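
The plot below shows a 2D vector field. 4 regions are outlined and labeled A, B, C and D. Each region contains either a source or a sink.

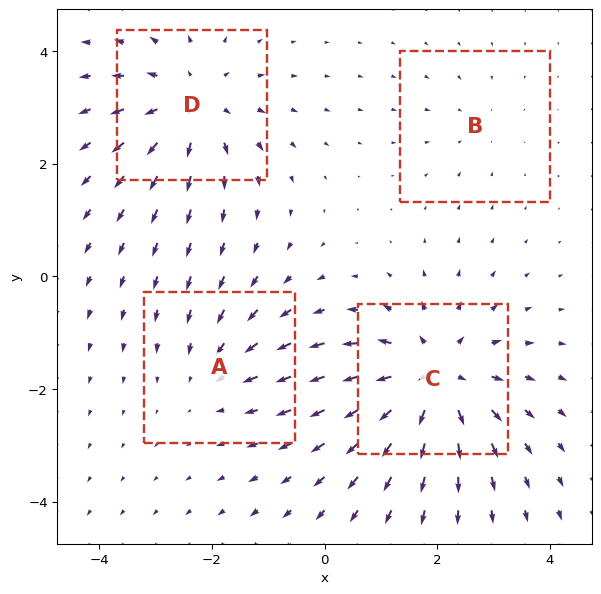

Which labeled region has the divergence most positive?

C

Divergence at each region's feature centre — A: about -3, B: about -2, C: about +6, D: about +5. Region C is most positive.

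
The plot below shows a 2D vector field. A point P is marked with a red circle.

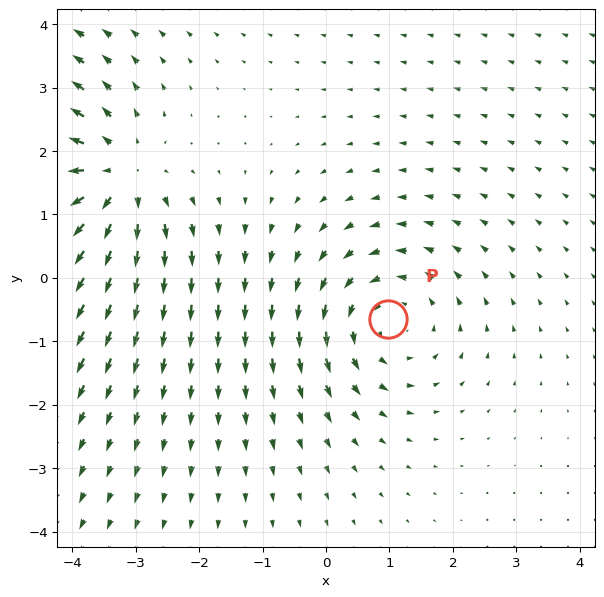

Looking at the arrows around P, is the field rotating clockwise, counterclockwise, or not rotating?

counterclockwise

Near P at (1.0, -0.7) the arrows circulate counterclockwise. The curl (z-component) there is about +2; positive curl means counterclockwise rotation.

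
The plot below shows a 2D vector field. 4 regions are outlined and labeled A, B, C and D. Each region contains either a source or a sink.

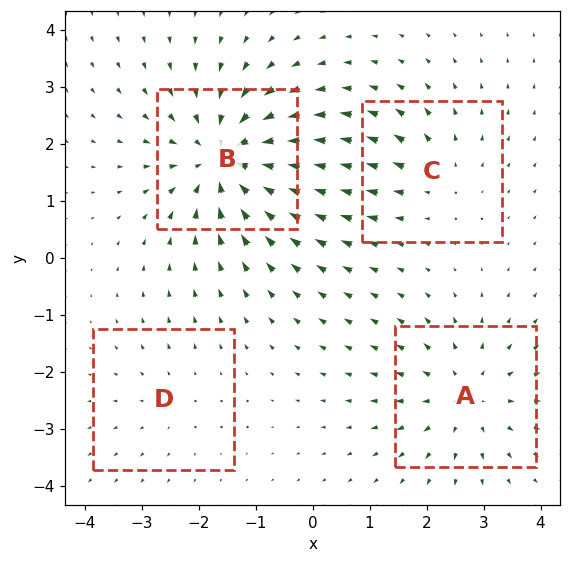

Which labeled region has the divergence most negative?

Divergence at each region's feature centre — A: about +4, B: about -7, C: about +3, D: about +2. Region B is most negative.

B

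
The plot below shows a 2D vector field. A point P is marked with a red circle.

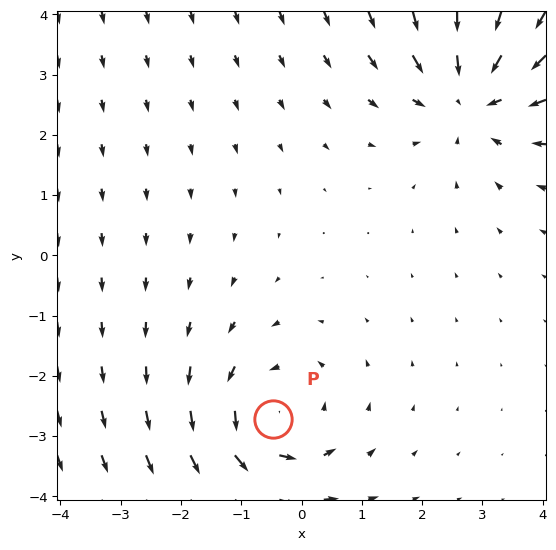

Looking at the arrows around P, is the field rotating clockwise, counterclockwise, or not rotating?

counterclockwise

Near P at (-0.5, -2.7) the arrows circulate counterclockwise. The curl (z-component) there is about +3; positive curl means counterclockwise rotation.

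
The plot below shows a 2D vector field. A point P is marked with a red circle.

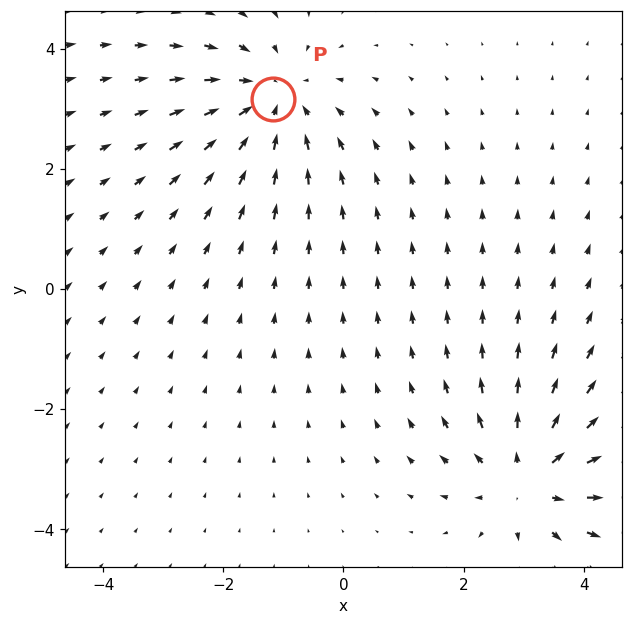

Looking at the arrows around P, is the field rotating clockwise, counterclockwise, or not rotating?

not rotating

Near P at (-1.2, 3.2) the arrows show no circulation. The curl there is ≈0.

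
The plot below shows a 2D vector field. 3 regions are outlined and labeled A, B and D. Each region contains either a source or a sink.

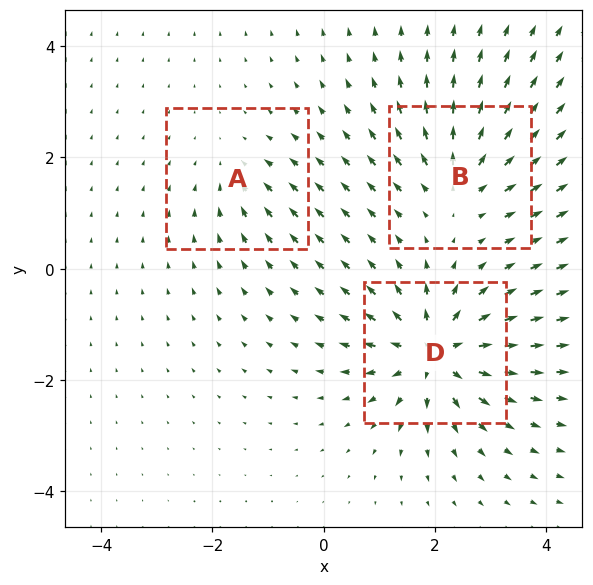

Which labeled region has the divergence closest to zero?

A

Divergence at each region's feature centre — A: about -2, B: about +4, D: about +6. Region A is closest to zero.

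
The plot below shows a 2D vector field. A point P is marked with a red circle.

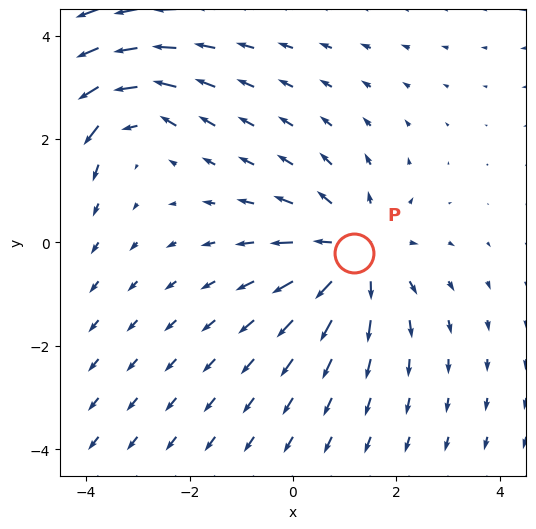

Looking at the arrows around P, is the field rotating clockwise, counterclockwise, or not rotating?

not rotating

Near P at (1.2, -0.2) the arrows show no circulation. The curl there is ≈0.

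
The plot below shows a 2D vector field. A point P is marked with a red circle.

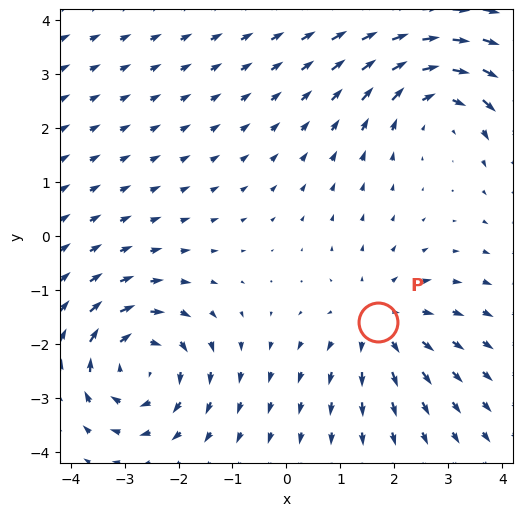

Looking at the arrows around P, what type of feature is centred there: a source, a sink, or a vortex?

source

At P (1.7, -1.6) the arrows spread outward. Divergence about +3, curl ≈0 — positive divergence with near-zero curl is a source.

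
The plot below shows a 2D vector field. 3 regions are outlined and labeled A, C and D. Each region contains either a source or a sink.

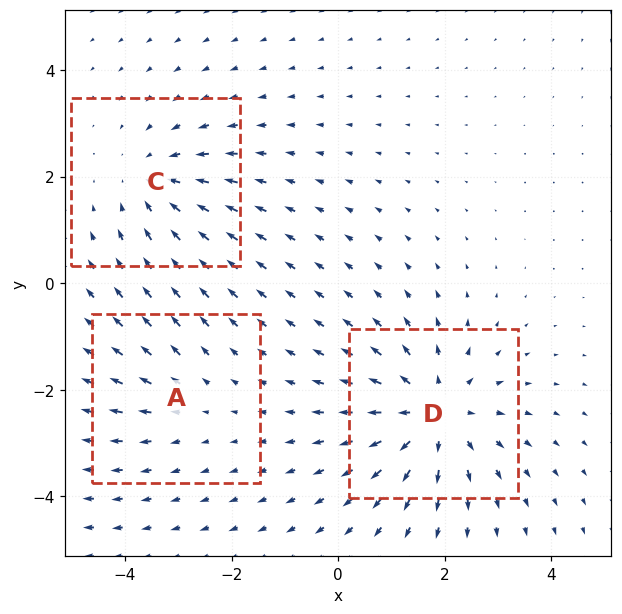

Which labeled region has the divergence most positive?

D

Divergence at each region's feature centre — A: about +2, C: about -3, D: about +4. Region D is most positive.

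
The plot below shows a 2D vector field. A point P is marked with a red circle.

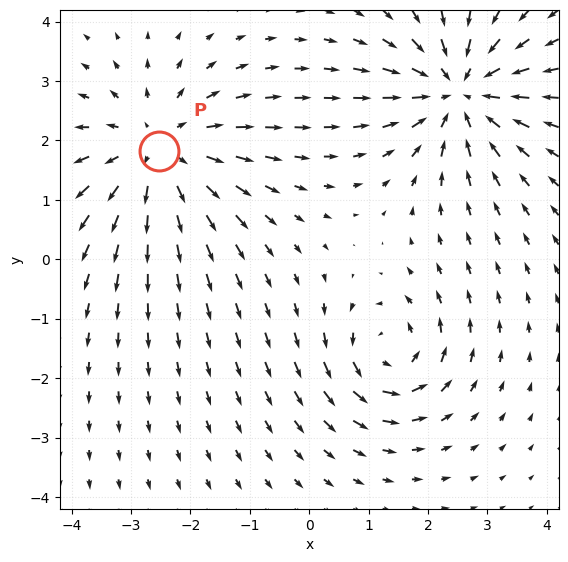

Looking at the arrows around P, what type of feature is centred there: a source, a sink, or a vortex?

source

At P (-2.5, 1.8) the arrows spread outward. Divergence about +4, curl ≈0 — positive divergence with near-zero curl is a source.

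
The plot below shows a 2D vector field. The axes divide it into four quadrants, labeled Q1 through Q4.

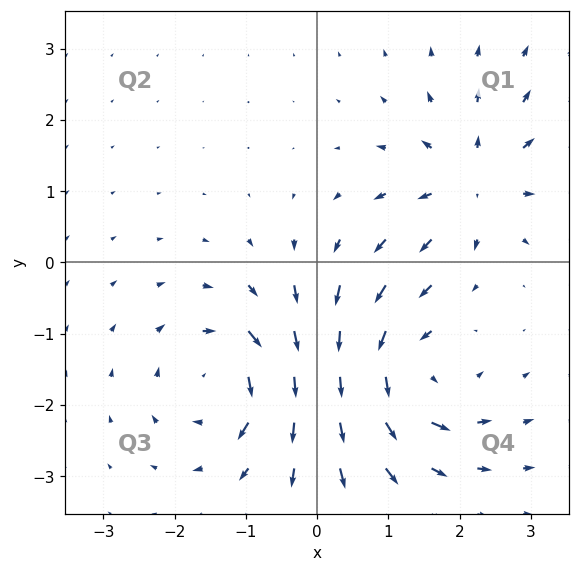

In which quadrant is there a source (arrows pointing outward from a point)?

Q1

The source sits at approximately (2.2, 1.2), which lies in quadrant Q1. The divergence there is about +5, positive as expected for a source.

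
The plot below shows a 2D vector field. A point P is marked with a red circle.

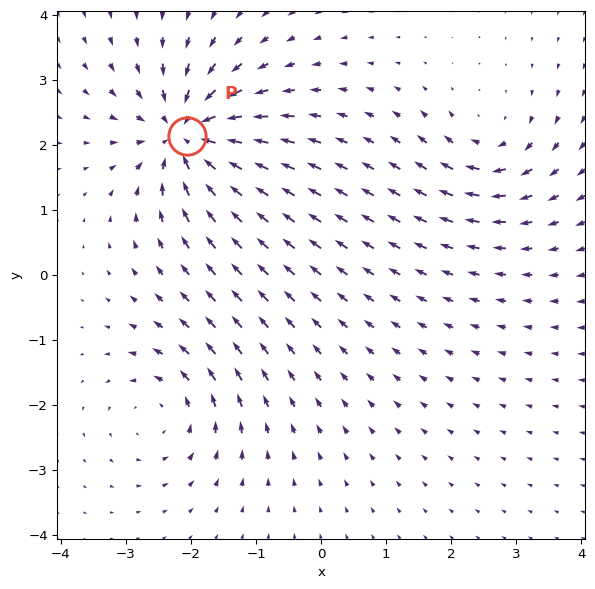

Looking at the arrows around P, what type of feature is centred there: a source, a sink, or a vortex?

sink

At P (-2.1, 2.1) the arrows converge inward. Divergence about -7, curl ≈0 — negative divergence with near-zero curl is a sink.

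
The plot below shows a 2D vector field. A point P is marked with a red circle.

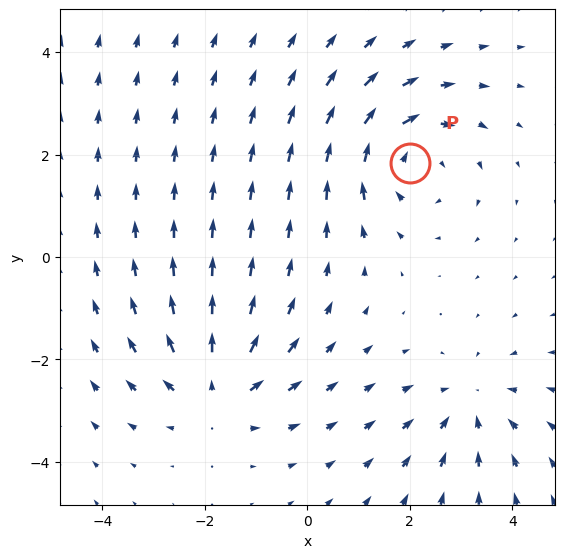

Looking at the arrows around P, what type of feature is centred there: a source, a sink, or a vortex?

At P (2.0, 1.8) the arrows circulate clockwise. Divergence ≈0, curl about -3 — near-zero divergence with nonzero curl is a vortex.

vortex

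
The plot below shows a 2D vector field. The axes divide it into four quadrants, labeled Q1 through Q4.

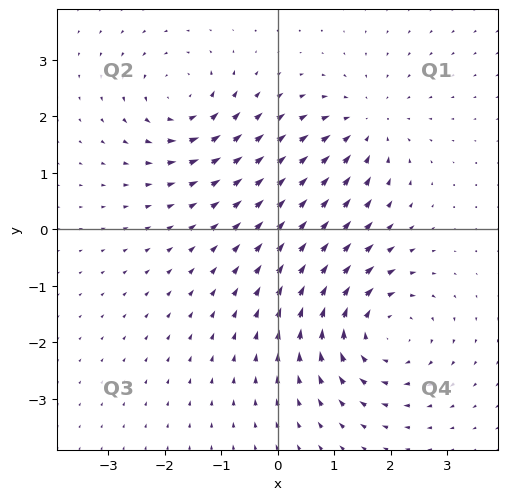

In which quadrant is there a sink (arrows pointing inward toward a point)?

Q1

The sink sits at approximately (1.6, 1.8), which lies in quadrant Q1. The divergence there is about -4, negative as expected for a sink.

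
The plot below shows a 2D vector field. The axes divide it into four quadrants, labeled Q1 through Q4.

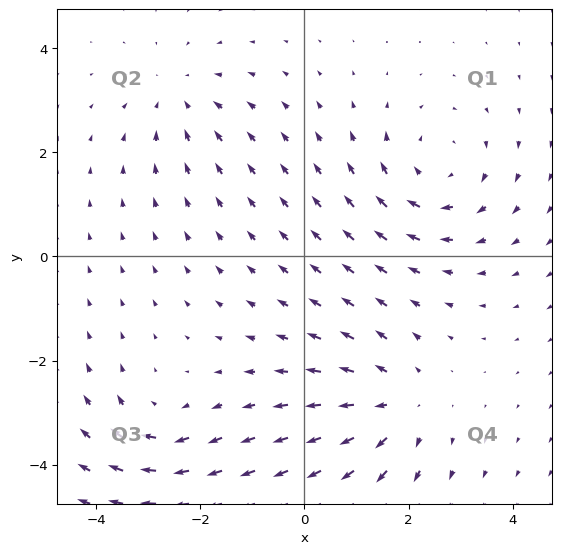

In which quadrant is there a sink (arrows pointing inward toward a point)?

The sink sits at approximately (-2.4, 3.1), which lies in quadrant Q2. The divergence there is about -3, negative as expected for a sink.

Q2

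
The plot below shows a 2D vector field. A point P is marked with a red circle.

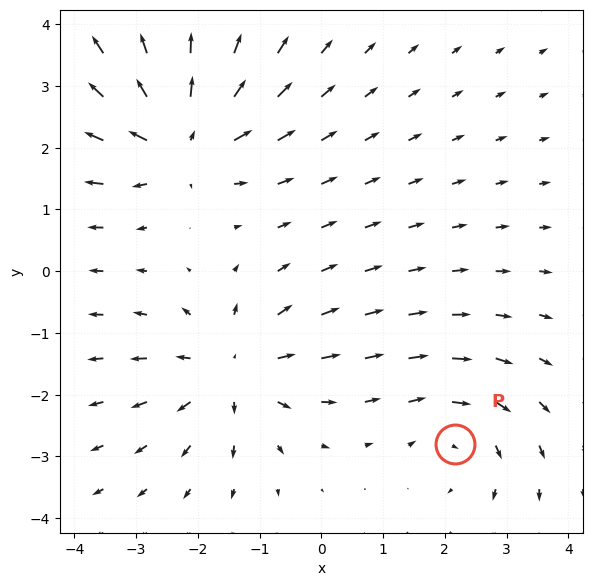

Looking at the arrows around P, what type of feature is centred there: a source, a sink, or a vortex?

vortex

At P (2.2, -2.8) the arrows circulate clockwise. Divergence ≈0, curl about -3 — near-zero divergence with nonzero curl is a vortex.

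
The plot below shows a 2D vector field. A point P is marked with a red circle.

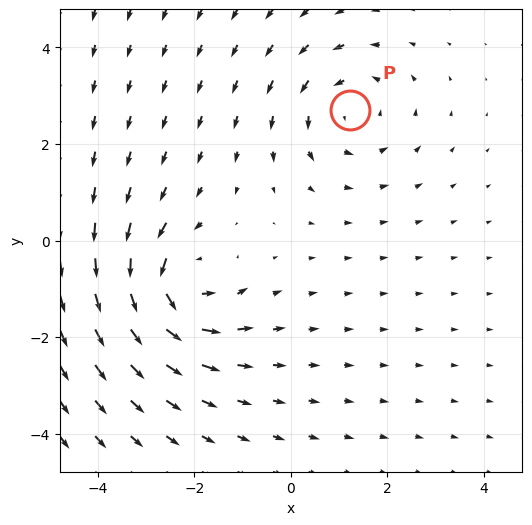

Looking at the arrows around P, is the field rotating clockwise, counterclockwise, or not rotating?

counterclockwise

Near P at (1.2, 2.7) the arrows circulate counterclockwise. The curl (z-component) there is about +4; positive curl means counterclockwise rotation.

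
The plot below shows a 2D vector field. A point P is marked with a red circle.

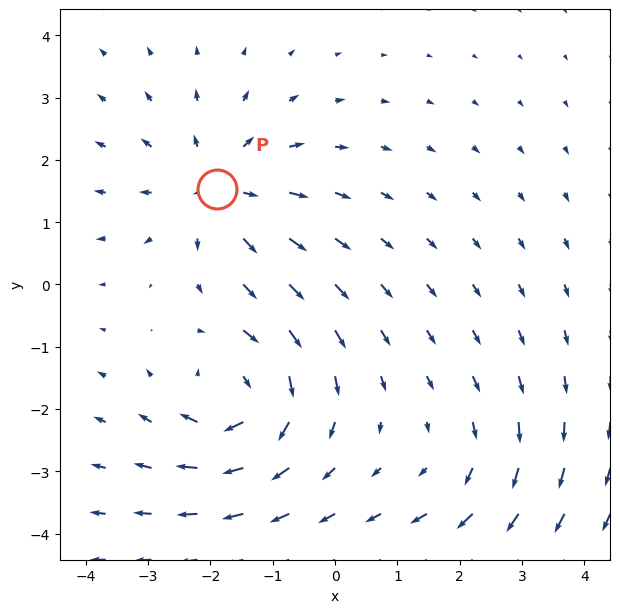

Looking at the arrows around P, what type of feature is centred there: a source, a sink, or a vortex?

source

At P (-1.9, 1.5) the arrows spread outward. Divergence about +4, curl ≈0 — positive divergence with near-zero curl is a source.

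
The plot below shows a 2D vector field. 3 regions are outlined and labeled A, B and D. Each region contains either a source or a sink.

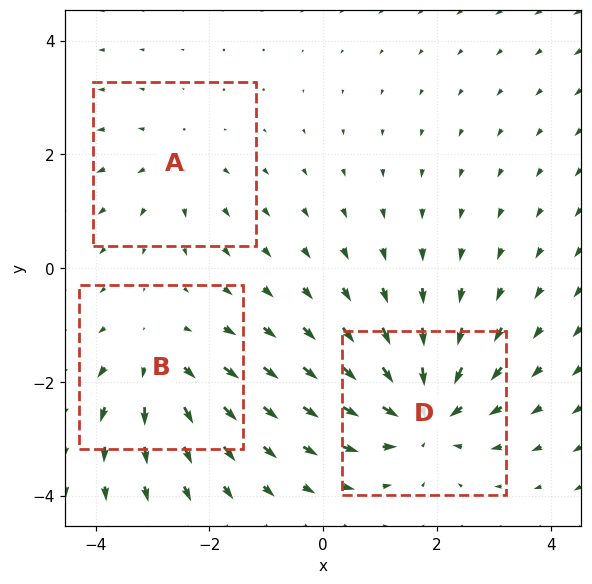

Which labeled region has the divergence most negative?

Divergence at each region's feature centre — A: about +2, B: about +3, D: about -5. Region D is most negative.

D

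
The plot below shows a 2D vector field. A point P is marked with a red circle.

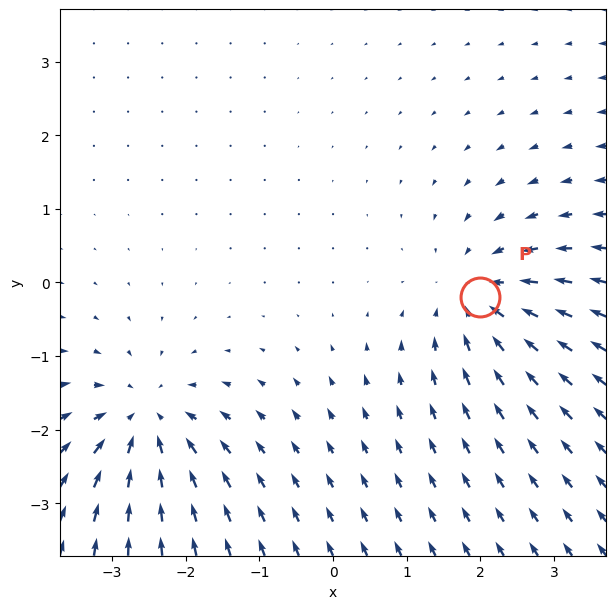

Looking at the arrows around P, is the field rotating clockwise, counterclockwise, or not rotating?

not rotating

Near P at (2.0, -0.2) the arrows show no circulation. The curl there is ≈0.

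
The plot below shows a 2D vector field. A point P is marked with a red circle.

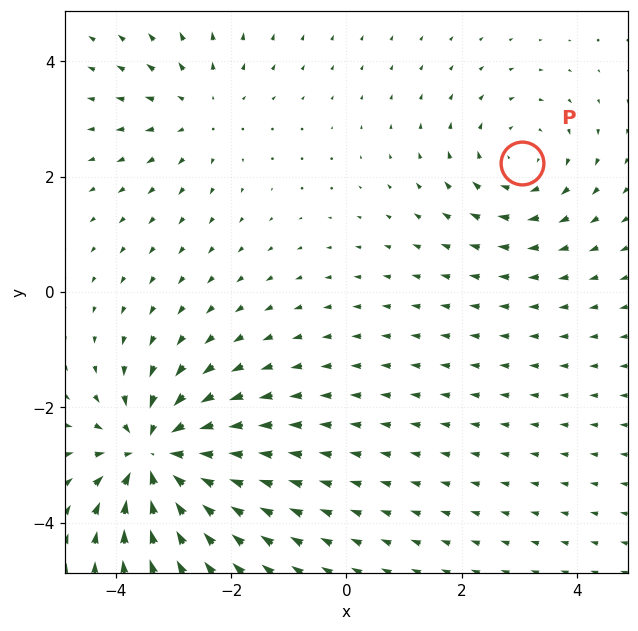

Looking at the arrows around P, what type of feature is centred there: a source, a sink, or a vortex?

At P (3.0, 2.2) the arrows circulate clockwise. Divergence ≈0, curl about -3 — near-zero divergence with nonzero curl is a vortex.

vortex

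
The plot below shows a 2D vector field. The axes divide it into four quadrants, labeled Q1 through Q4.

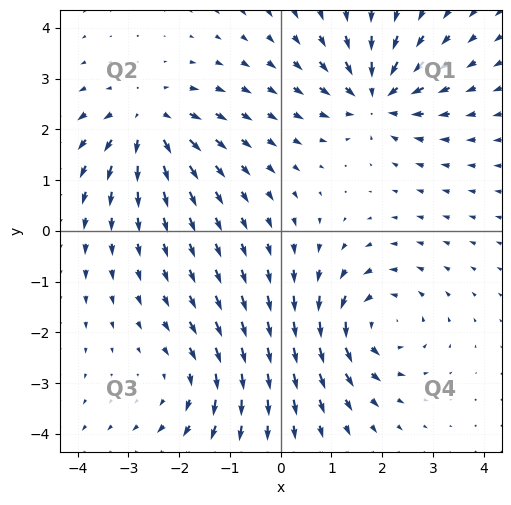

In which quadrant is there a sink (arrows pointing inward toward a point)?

The sink sits at approximately (1.9, 2.6), which lies in quadrant Q1. The divergence there is about -4, negative as expected for a sink.

Q1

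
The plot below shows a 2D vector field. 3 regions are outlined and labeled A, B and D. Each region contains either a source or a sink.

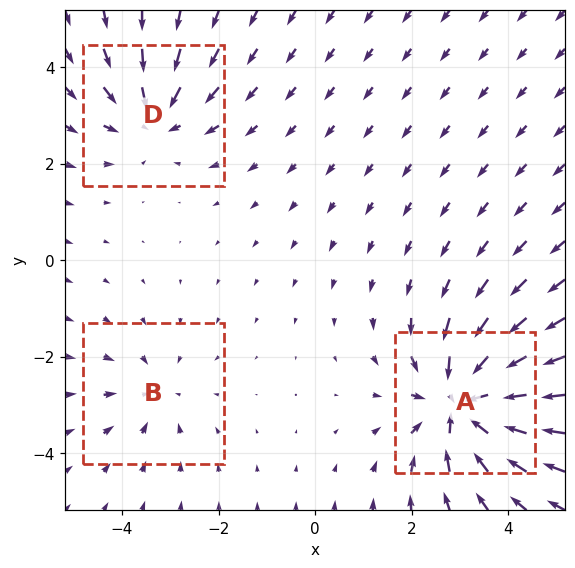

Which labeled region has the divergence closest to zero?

Divergence at each region's feature centre — A: about -5, B: about -2, D: about -3. Region B is closest to zero.

B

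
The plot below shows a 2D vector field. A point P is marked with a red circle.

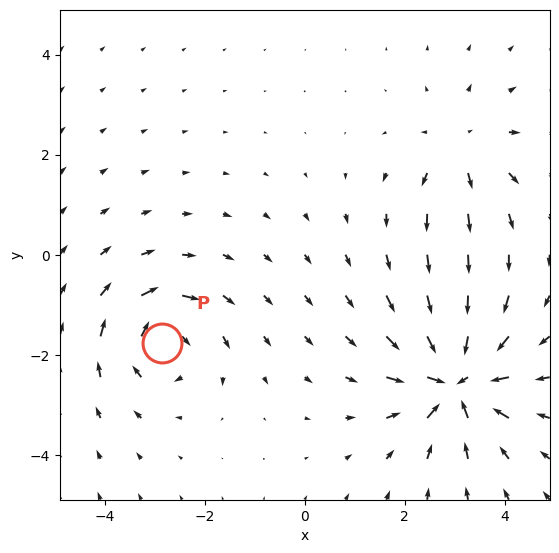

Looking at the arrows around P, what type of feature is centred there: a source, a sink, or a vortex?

vortex

At P (-2.9, -1.8) the arrows circulate clockwise. Divergence ≈0, curl about -5 — near-zero divergence with nonzero curl is a vortex.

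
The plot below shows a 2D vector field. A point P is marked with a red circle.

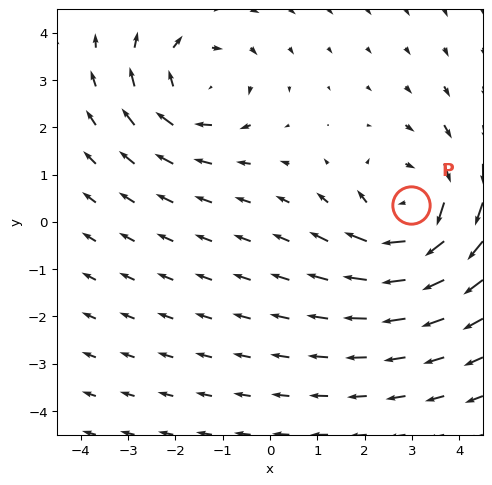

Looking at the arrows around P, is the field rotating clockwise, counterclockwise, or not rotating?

clockwise

Near P at (3.0, 0.4) the arrows circulate clockwise. The curl (z-component) there is about -3; negative curl means clockwise rotation.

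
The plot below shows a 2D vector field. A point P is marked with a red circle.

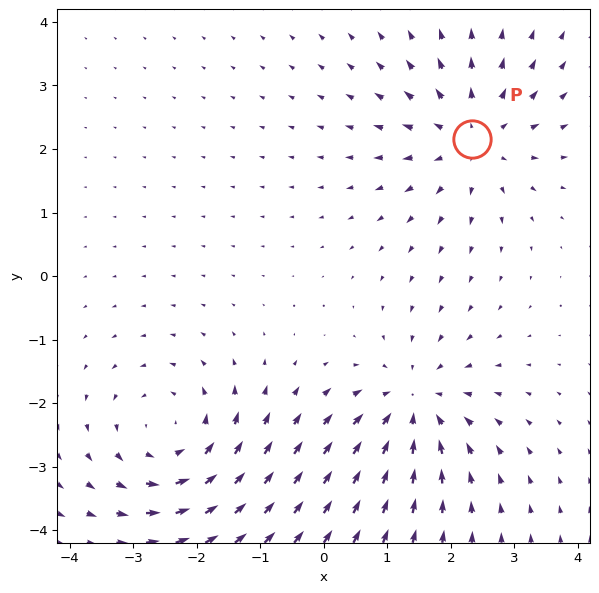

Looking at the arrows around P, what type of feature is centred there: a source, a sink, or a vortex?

At P (2.3, 2.2) the arrows spread outward. Divergence about +3, curl ≈0 — positive divergence with near-zero curl is a source.

source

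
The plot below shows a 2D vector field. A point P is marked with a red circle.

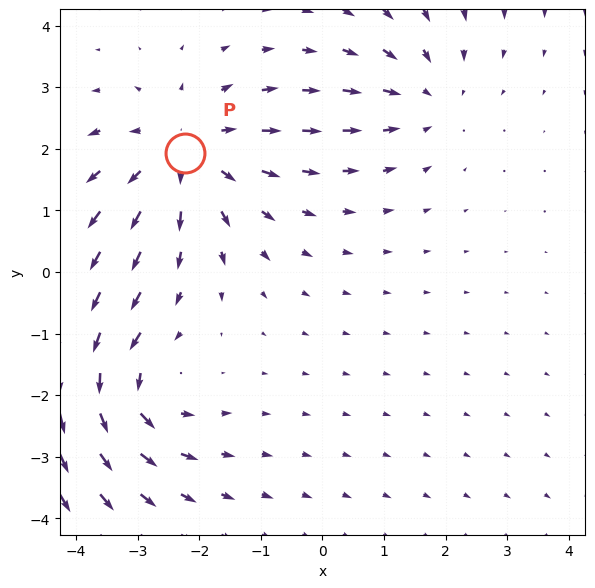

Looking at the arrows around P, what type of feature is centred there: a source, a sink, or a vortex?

At P (-2.2, 1.9) the arrows spread outward. Divergence about +4, curl ≈0 — positive divergence with near-zero curl is a source.

source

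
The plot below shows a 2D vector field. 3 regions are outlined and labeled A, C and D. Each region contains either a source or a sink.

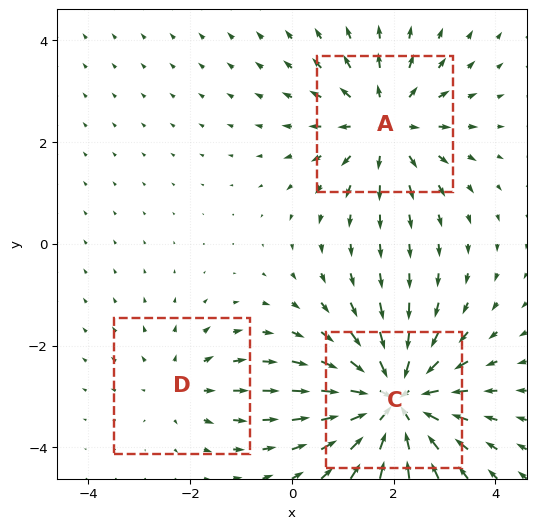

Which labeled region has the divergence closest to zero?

D

Divergence at each region's feature centre — A: about +3, C: about -5, D: about +2. Region D is closest to zero.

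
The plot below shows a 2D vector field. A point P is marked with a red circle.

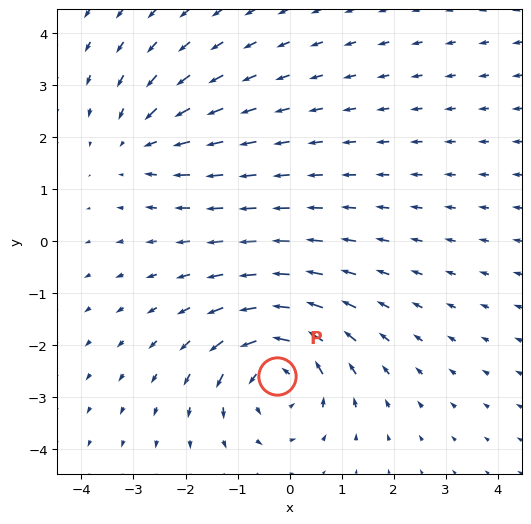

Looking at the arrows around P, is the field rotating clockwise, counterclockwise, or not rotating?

counterclockwise

Near P at (-0.2, -2.6) the arrows circulate counterclockwise. The curl (z-component) there is about +5; positive curl means counterclockwise rotation.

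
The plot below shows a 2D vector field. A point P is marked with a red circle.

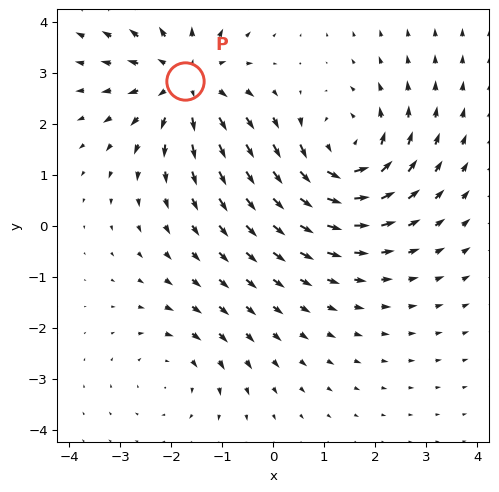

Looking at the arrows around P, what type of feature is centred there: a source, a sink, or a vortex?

At P (-1.7, 2.8) the arrows spread outward. Divergence about +4, curl ≈0 — positive divergence with near-zero curl is a source.

source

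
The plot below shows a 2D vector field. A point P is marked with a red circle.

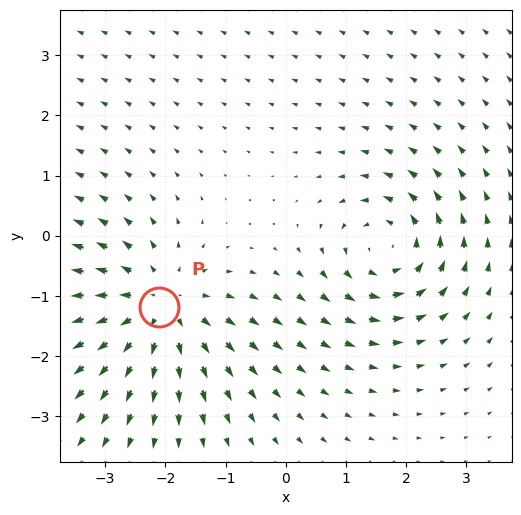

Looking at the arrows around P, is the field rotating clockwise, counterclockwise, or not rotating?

not rotating

Near P at (-2.1, -1.2) the arrows show no circulation. The curl there is ≈0.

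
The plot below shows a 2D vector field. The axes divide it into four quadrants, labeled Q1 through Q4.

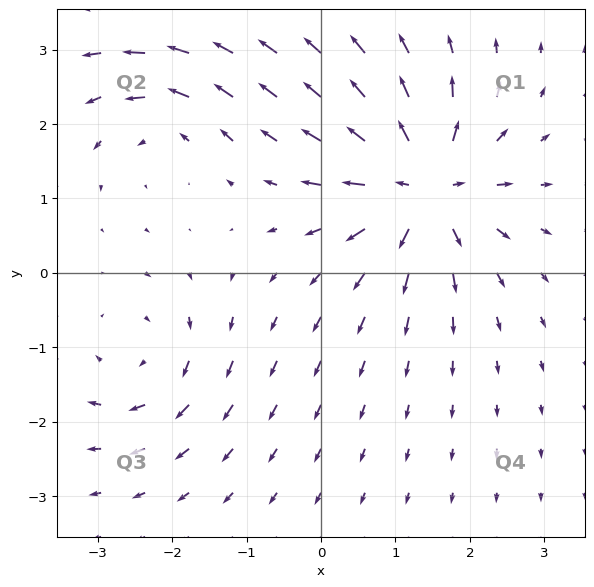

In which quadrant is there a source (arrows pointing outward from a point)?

Q1

The source sits at approximately (1.4, 1.2), which lies in quadrant Q1. The divergence there is about +7, positive as expected for a source.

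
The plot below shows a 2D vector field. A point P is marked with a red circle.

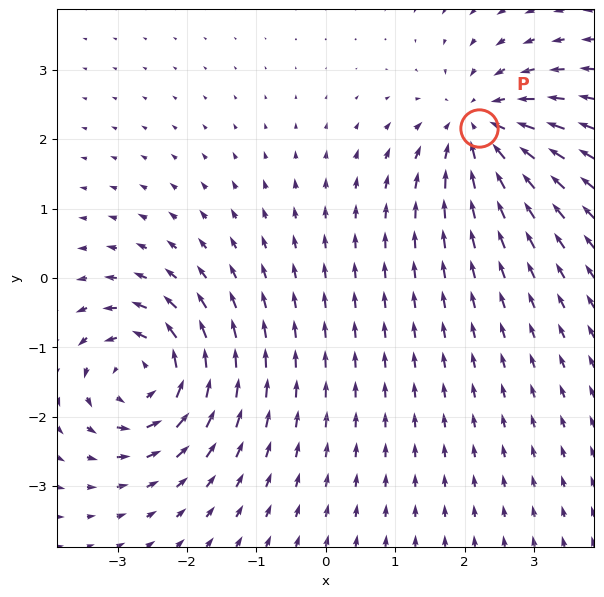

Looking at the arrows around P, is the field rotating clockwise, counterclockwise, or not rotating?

Near P at (2.2, 2.2) the arrows show no circulation. The curl there is ≈0.

not rotating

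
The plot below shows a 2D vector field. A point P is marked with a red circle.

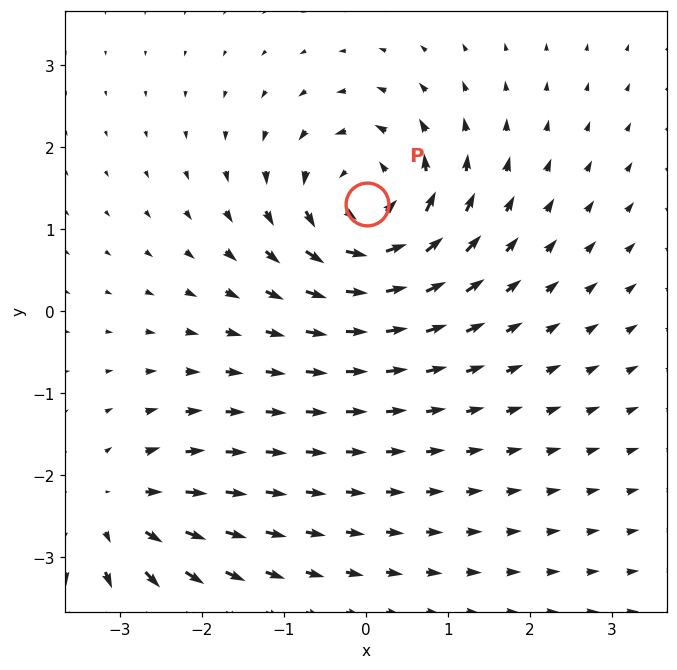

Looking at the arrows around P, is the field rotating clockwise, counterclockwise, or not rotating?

counterclockwise

Near P at (0.0, 1.3) the arrows circulate counterclockwise. The curl (z-component) there is about +6; positive curl means counterclockwise rotation.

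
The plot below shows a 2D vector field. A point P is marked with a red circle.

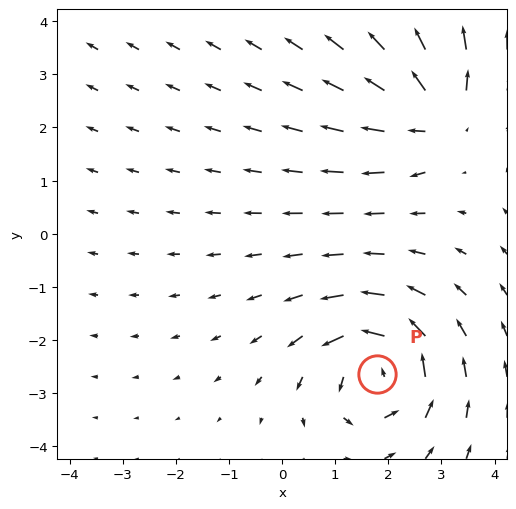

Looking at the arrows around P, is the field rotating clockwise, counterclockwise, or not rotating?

counterclockwise

Near P at (1.8, -2.6) the arrows circulate counterclockwise. The curl (z-component) there is about +6; positive curl means counterclockwise rotation.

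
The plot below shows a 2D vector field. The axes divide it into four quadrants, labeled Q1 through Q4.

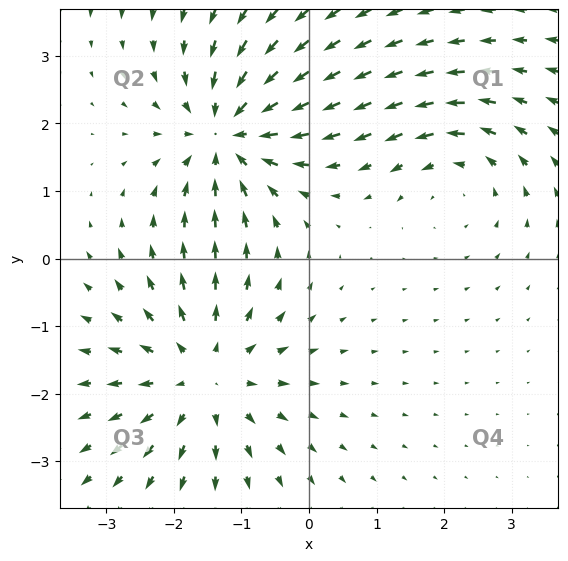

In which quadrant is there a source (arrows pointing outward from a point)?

Q3

The source sits at approximately (-1.6, -1.7), which lies in quadrant Q3. The divergence there is about +4, positive as expected for a source.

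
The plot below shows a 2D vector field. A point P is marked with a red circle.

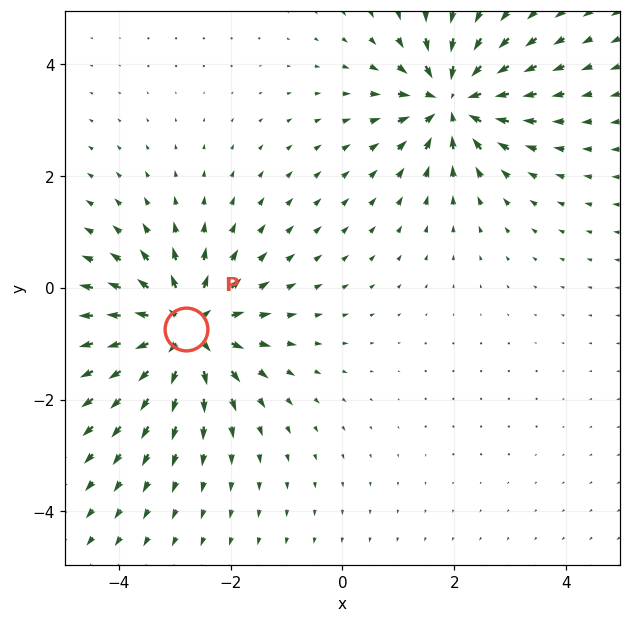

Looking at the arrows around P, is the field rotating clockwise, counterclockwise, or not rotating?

Near P at (-2.8, -0.7) the arrows show no circulation. The curl there is ≈0.

not rotating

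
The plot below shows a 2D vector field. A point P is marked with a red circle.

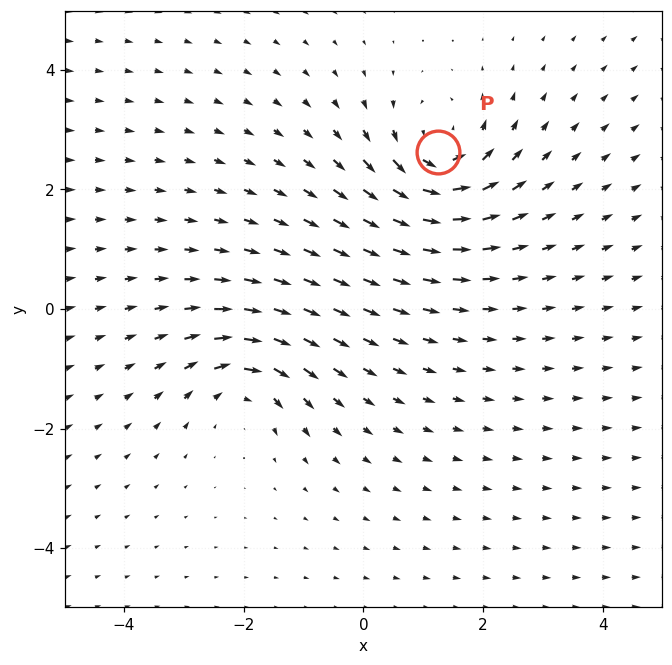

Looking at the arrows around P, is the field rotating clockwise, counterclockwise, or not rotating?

counterclockwise

Near P at (1.2, 2.6) the arrows circulate counterclockwise. The curl (z-component) there is about +4; positive curl means counterclockwise rotation.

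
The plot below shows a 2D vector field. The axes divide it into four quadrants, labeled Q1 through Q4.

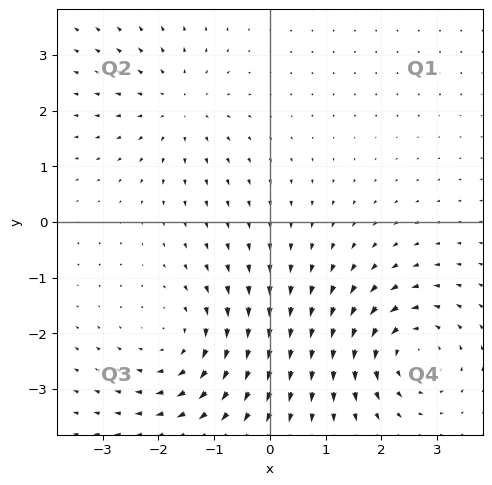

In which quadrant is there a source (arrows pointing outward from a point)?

The source sits at approximately (-1.6, 2.1), which lies in quadrant Q2. The divergence there is about +3, positive as expected for a source.

Q2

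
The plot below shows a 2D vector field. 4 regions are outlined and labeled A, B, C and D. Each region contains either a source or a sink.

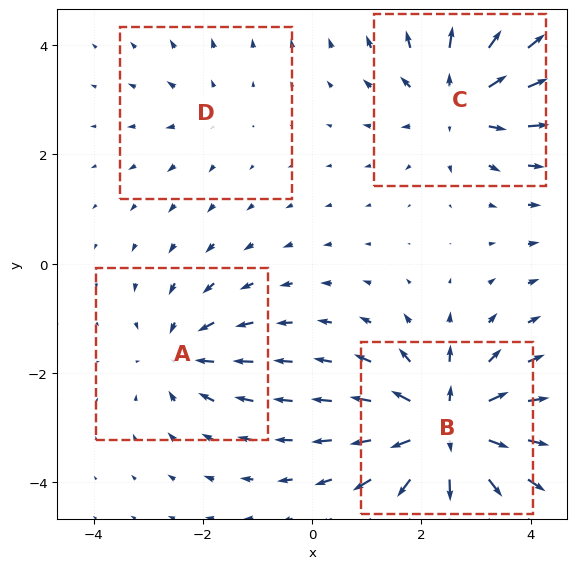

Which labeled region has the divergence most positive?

Divergence at each region's feature centre — A: about -4, B: about +7, C: about +5, D: about +2. Region B is most positive.

B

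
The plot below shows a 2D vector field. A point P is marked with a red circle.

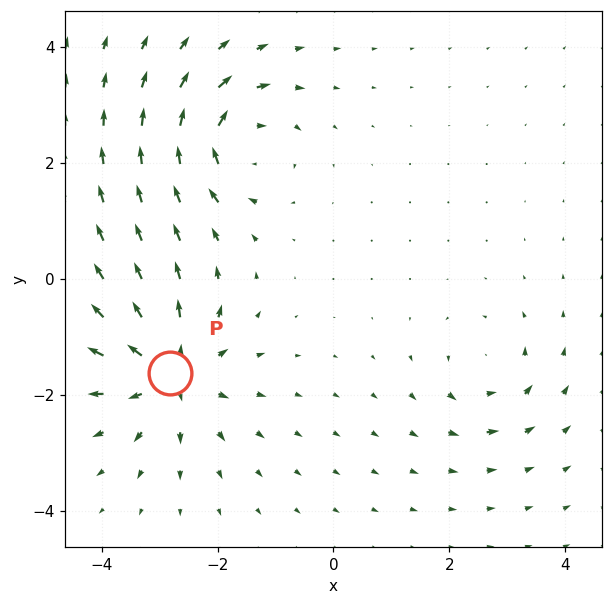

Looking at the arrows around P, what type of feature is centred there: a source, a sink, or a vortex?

At P (-2.8, -1.6) the arrows spread outward. Divergence about +6, curl ≈0 — positive divergence with near-zero curl is a source.

source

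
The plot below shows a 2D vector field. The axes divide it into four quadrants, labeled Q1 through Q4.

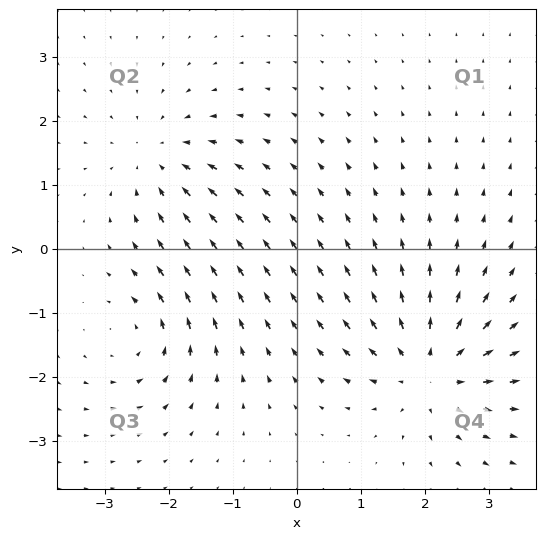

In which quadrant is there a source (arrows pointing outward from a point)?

The source sits at approximately (2.1, -1.9), which lies in quadrant Q4. The divergence there is about +5, positive as expected for a source.

Q4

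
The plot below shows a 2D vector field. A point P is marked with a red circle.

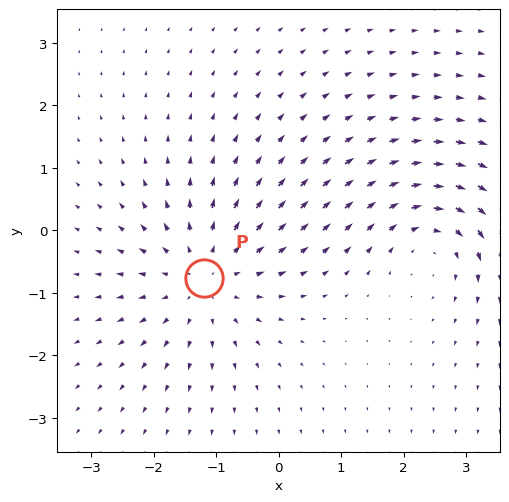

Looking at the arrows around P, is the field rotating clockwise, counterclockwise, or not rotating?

not rotating

Near P at (-1.2, -0.8) the arrows show no circulation. The curl there is ≈0.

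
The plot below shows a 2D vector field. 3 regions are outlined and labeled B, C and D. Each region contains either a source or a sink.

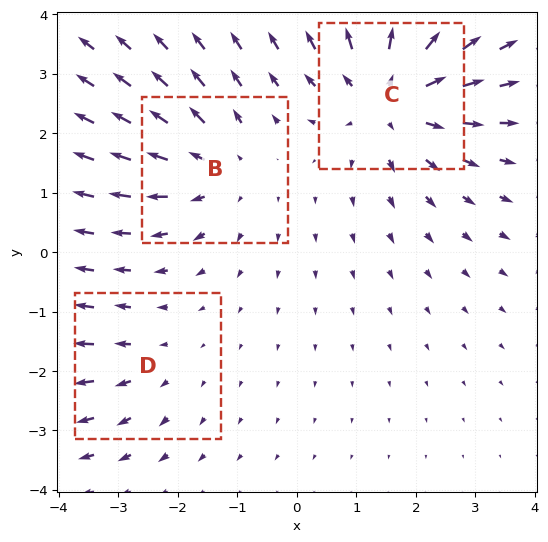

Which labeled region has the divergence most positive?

C

Divergence at each region's feature centre — B: about +3, C: about +4, D: about +2. Region C is most positive.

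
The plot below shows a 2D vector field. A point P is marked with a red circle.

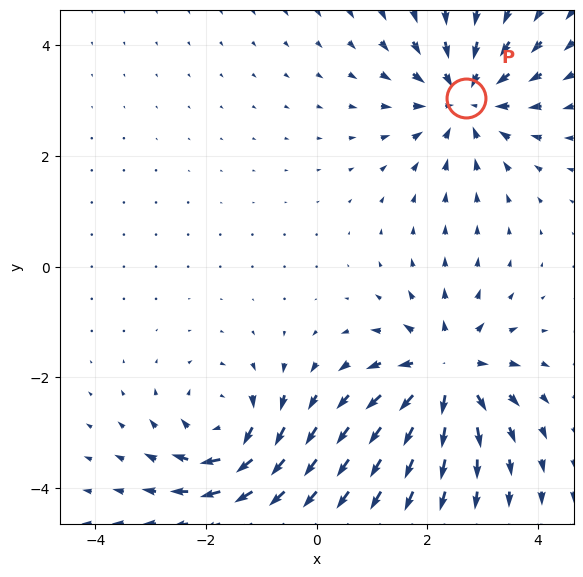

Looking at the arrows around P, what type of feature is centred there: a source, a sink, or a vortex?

At P (2.7, 3.0) the arrows converge inward. Divergence about -4, curl ≈0 — negative divergence with near-zero curl is a sink.

sink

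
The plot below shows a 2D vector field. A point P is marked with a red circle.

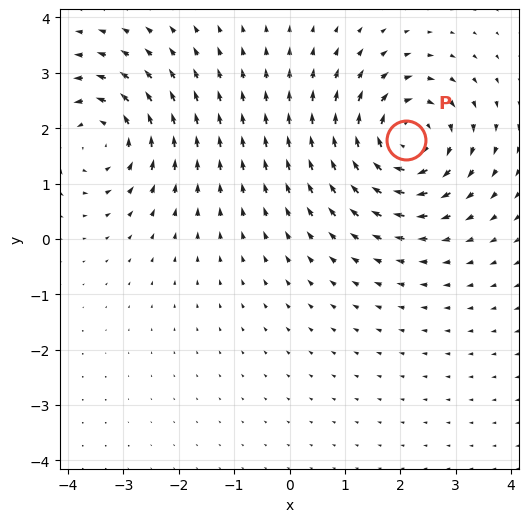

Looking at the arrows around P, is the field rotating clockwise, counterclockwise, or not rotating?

clockwise

Near P at (2.1, 1.8) the arrows circulate clockwise. The curl (z-component) there is about -5; negative curl means clockwise rotation.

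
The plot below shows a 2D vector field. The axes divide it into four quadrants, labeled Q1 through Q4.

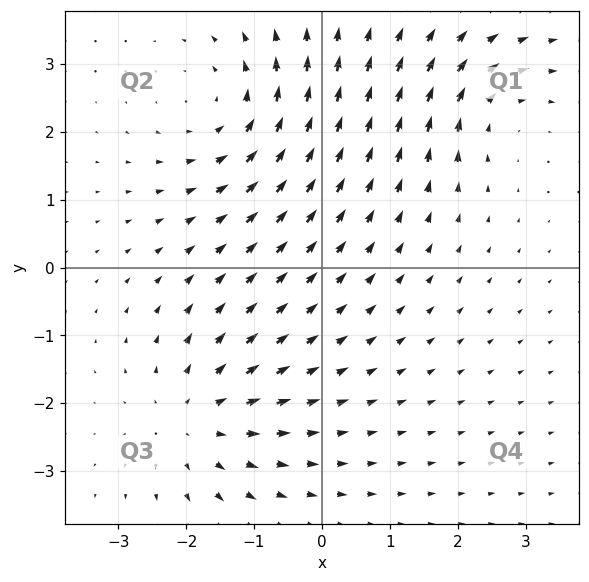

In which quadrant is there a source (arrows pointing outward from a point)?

The source sits at approximately (-1.9, -2.2), which lies in quadrant Q3. The divergence there is about +4, positive as expected for a source.

Q3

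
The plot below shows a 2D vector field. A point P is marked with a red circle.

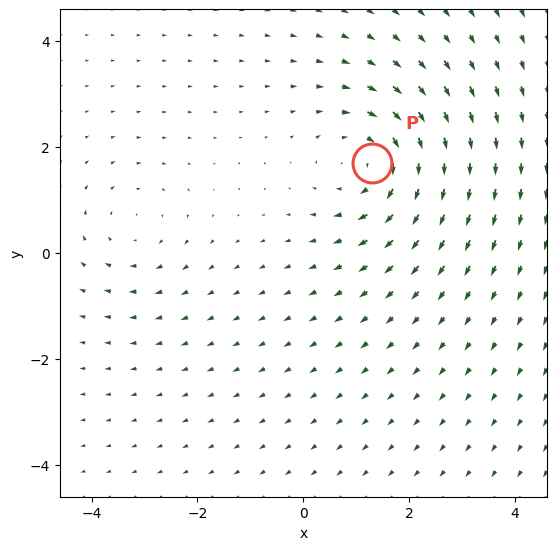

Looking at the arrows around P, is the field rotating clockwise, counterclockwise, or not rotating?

clockwise

Near P at (1.3, 1.7) the arrows circulate clockwise. The curl (z-component) there is about -4; negative curl means clockwise rotation.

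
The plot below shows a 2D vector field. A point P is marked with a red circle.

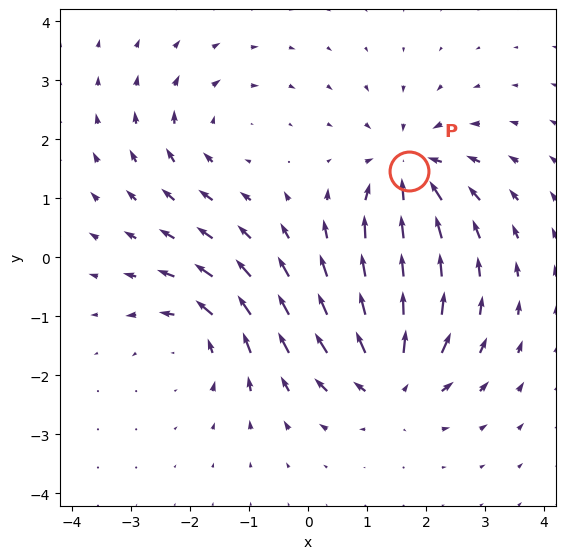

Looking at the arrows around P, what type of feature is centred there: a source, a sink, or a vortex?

sink

At P (1.7, 1.5) the arrows converge inward. Divergence about -6, curl ≈0 — negative divergence with near-zero curl is a sink.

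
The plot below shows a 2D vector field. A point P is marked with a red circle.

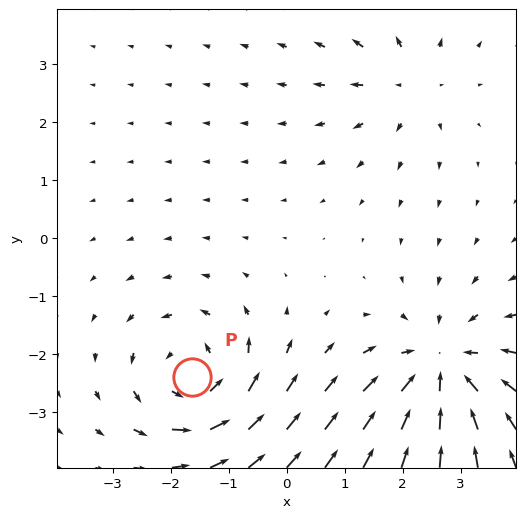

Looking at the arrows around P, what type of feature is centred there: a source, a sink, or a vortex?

At P (-1.6, -2.4) the arrows circulate counterclockwise. Divergence ≈0, curl about +5 — near-zero divergence with nonzero curl is a vortex.

vortex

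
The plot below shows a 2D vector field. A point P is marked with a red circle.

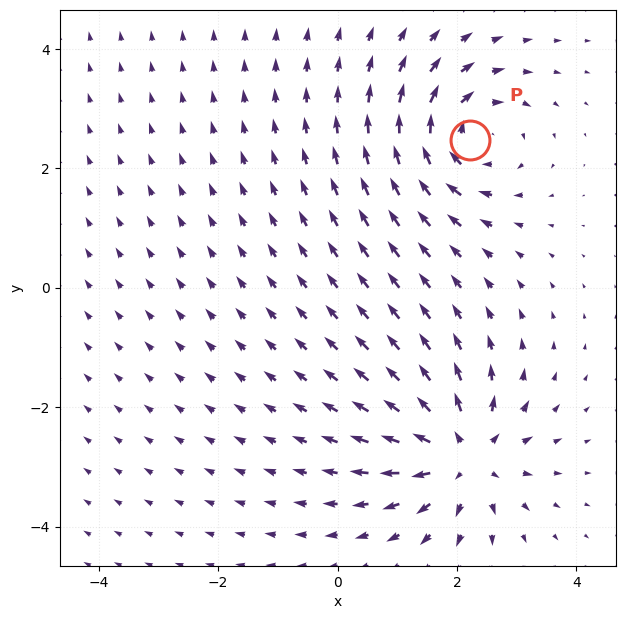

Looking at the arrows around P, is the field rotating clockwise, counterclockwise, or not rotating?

clockwise

Near P at (2.2, 2.5) the arrows circulate clockwise. The curl (z-component) there is about -6; negative curl means clockwise rotation.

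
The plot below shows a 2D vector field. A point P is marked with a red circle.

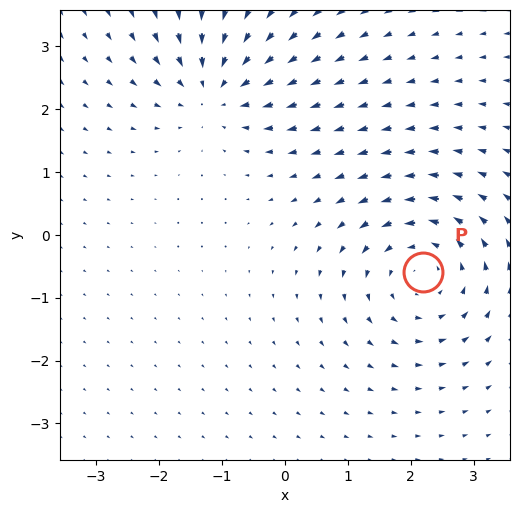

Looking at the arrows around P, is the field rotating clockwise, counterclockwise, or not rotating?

counterclockwise

Near P at (2.2, -0.6) the arrows circulate counterclockwise. The curl (z-component) there is about +4; positive curl means counterclockwise rotation.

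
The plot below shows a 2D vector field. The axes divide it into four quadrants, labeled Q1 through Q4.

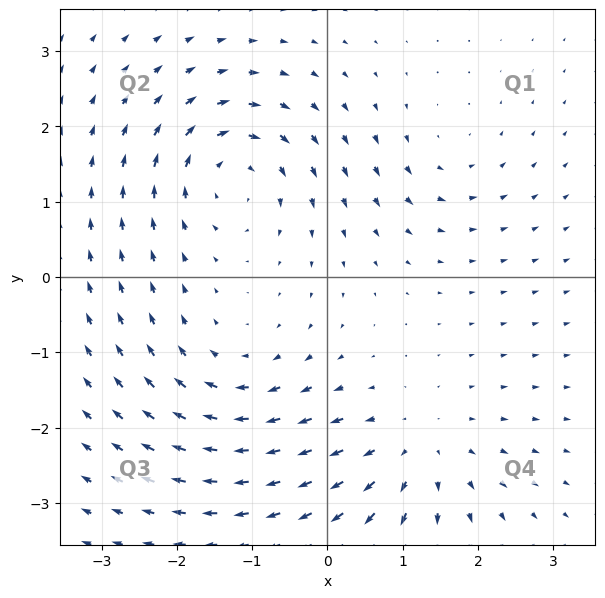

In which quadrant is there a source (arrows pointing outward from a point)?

The source sits at approximately (1.2, -2.3), which lies in quadrant Q4. The divergence there is about +4, positive as expected for a source.

Q4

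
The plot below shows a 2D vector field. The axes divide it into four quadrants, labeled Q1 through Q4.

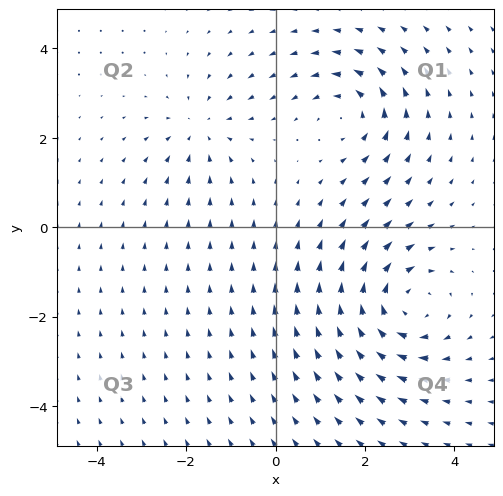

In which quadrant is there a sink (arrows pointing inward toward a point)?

The sink sits at approximately (-1.7, 2.2), which lies in quadrant Q2. The divergence there is about -3, negative as expected for a sink.

Q2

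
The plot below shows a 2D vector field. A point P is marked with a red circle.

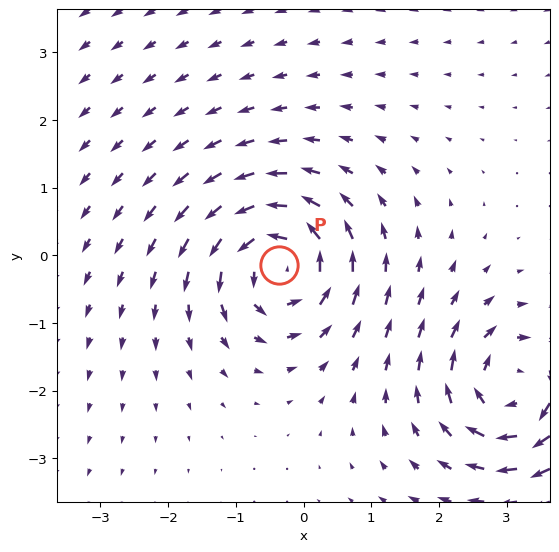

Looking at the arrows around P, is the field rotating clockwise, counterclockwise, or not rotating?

counterclockwise

Near P at (-0.4, -0.1) the arrows circulate counterclockwise. The curl (z-component) there is about +6; positive curl means counterclockwise rotation.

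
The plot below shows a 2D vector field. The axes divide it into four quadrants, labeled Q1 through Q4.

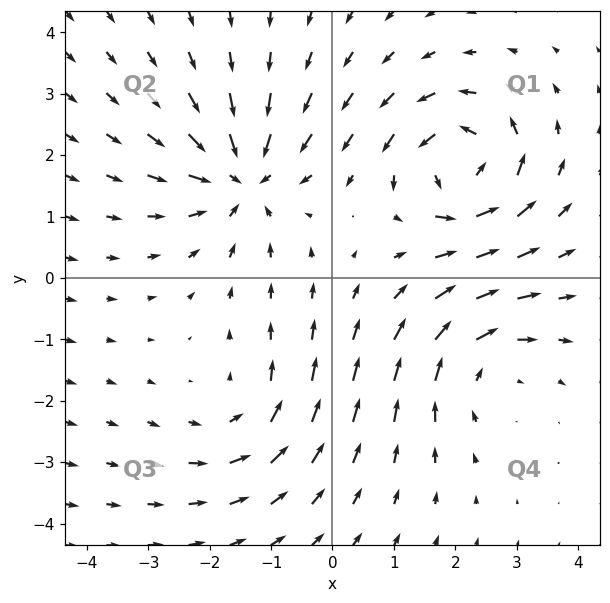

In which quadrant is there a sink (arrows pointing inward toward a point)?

The sink sits at approximately (-1.5, 1.6), which lies in quadrant Q2. The divergence there is about -5, negative as expected for a sink.

Q2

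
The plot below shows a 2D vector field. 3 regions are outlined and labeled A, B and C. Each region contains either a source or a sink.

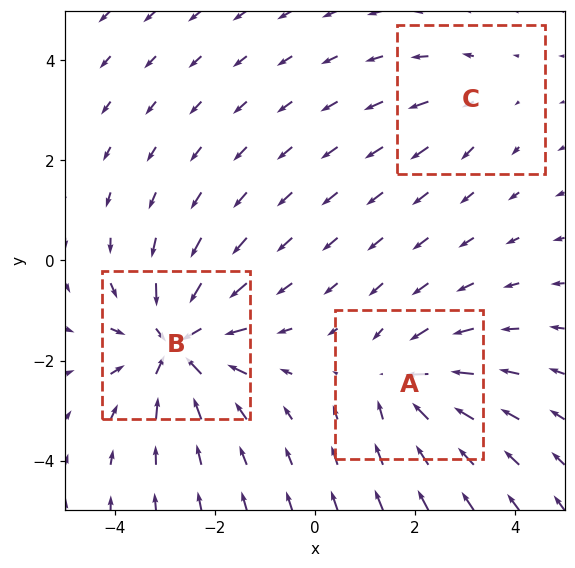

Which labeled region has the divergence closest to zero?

Divergence at each region's feature centre — A: about -3, B: about -5, C: about +2. Region C is closest to zero.

C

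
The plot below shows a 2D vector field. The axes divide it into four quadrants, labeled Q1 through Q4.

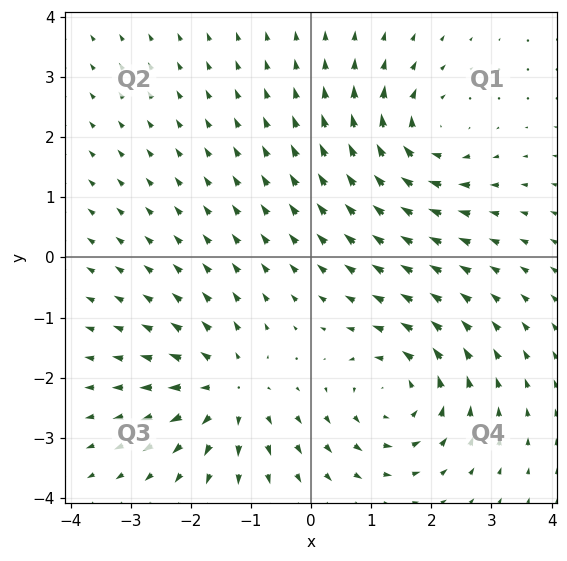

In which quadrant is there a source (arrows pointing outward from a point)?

Q3

The source sits at approximately (-1.4, -2.2), which lies in quadrant Q3. The divergence there is about +5, positive as expected for a source.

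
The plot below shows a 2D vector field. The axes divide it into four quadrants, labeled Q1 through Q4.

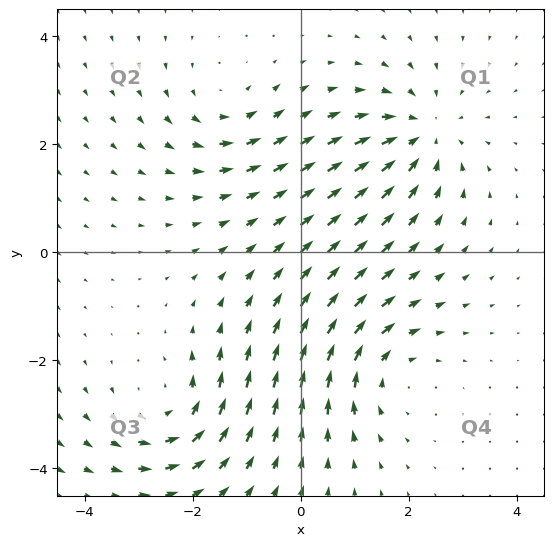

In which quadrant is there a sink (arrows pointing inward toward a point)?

The sink sits at approximately (2.3, 2.2), which lies in quadrant Q1. The divergence there is about -5, negative as expected for a sink.

Q1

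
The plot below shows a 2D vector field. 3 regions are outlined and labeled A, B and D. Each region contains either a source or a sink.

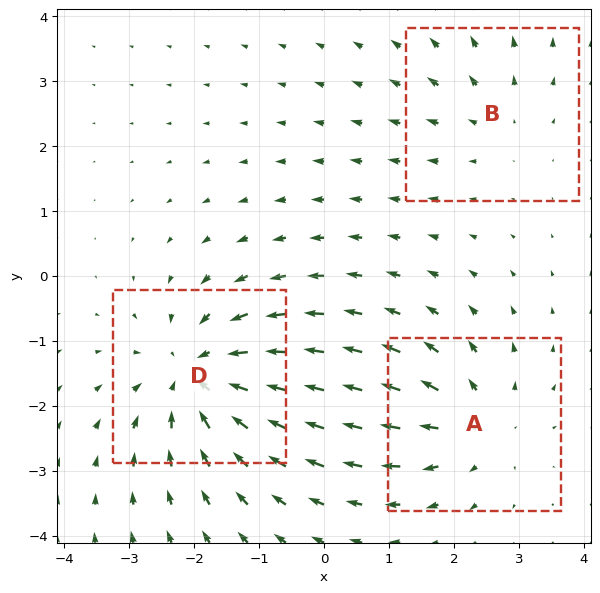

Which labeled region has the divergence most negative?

D

Divergence at each region's feature centre — A: about +3, B: about +2, D: about -5. Region D is most negative.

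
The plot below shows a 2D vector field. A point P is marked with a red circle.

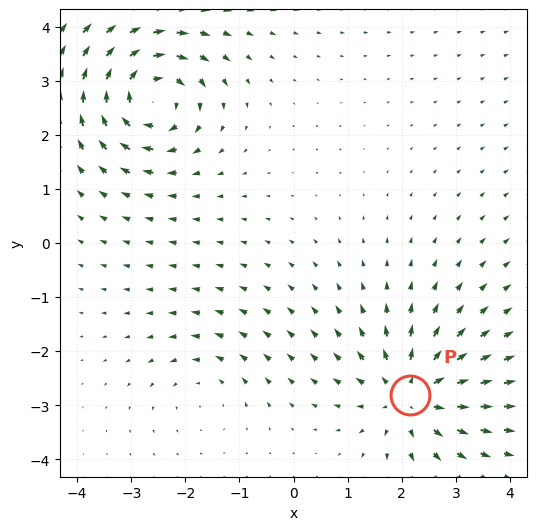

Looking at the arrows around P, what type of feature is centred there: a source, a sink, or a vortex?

source

At P (2.2, -2.8) the arrows spread outward. Divergence about +5, curl ≈0 — positive divergence with near-zero curl is a source.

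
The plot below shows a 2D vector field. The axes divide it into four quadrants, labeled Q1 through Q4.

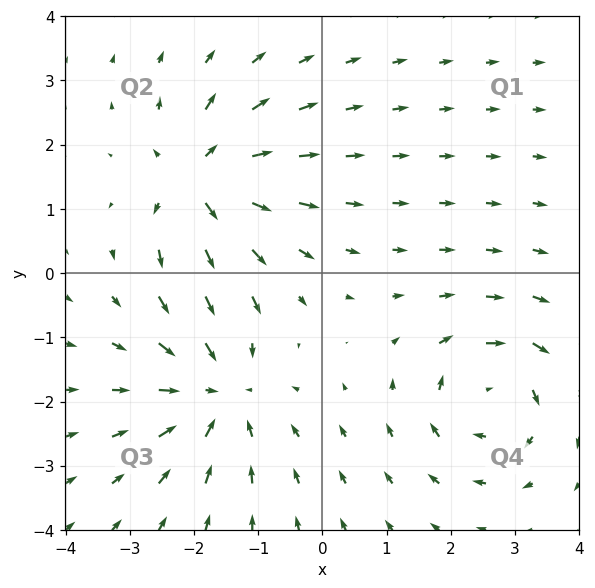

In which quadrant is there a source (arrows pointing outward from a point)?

Q2

The source sits at approximately (-1.9, 1.4), which lies in quadrant Q2. The divergence there is about +6, positive as expected for a source.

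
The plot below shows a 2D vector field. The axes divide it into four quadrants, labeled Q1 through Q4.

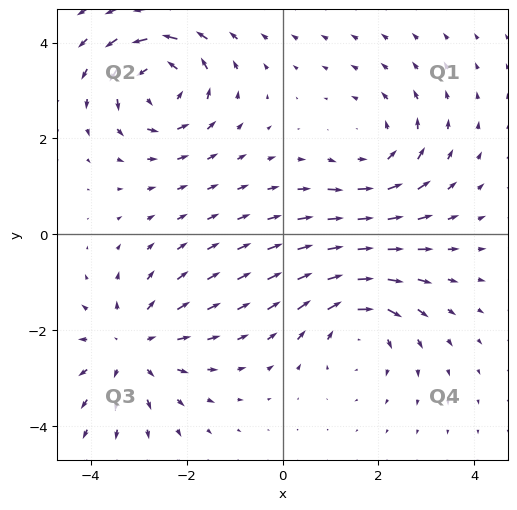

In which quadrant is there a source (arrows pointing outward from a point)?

The source sits at approximately (-3.2, -2.4), which lies in quadrant Q3. The divergence there is about +4, positive as expected for a source.

Q3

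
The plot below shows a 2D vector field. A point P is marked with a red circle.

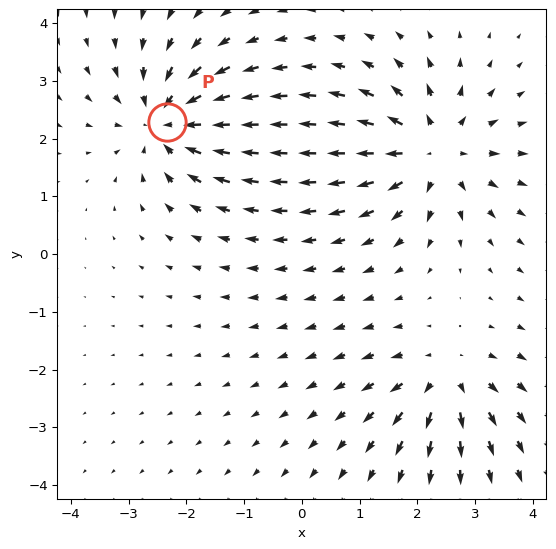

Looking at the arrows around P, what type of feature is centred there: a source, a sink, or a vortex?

sink

At P (-2.3, 2.3) the arrows converge inward. Divergence about -4, curl ≈0 — negative divergence with near-zero curl is a sink.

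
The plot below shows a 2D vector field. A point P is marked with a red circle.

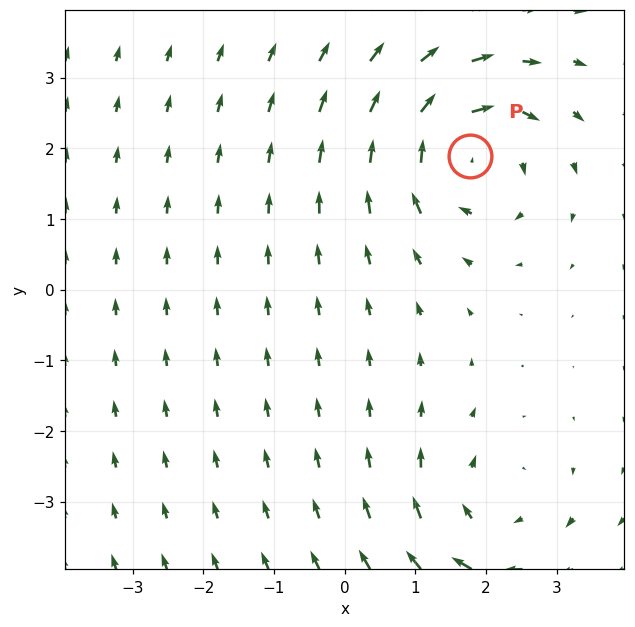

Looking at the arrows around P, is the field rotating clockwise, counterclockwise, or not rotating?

Near P at (1.8, 1.9) the arrows circulate clockwise. The curl (z-component) there is about -4; negative curl means clockwise rotation.

clockwise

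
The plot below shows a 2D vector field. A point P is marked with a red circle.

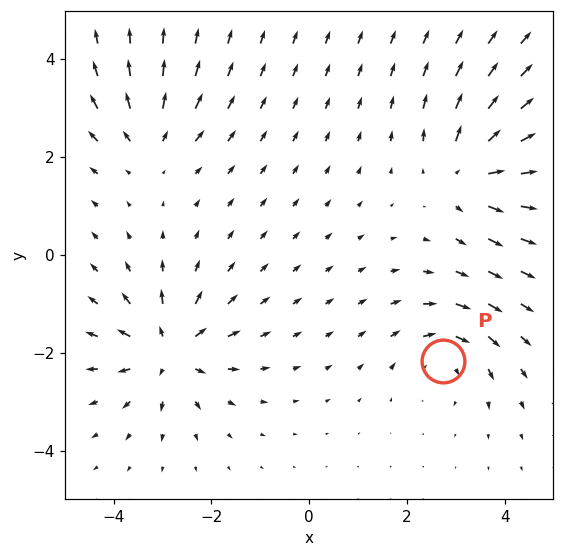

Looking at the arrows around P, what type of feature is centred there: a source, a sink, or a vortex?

At P (2.7, -2.2) the arrows circulate clockwise. Divergence ≈0, curl about -4 — near-zero divergence with nonzero curl is a vortex.

vortex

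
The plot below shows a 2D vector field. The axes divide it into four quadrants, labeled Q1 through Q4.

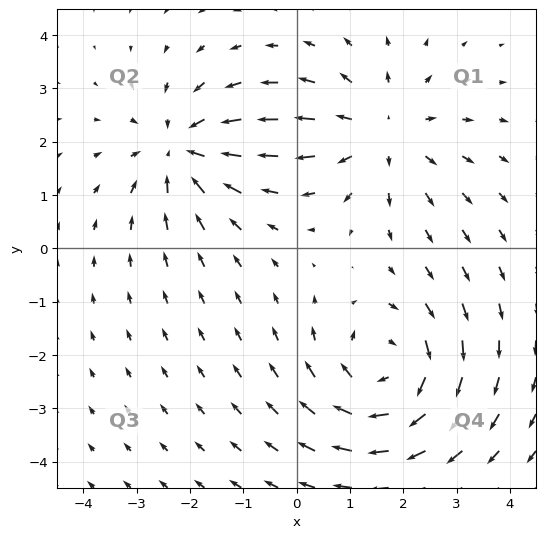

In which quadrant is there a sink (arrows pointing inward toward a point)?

The sink sits at approximately (-2.1, 1.8), which lies in quadrant Q2. The divergence there is about -4, negative as expected for a sink.

Q2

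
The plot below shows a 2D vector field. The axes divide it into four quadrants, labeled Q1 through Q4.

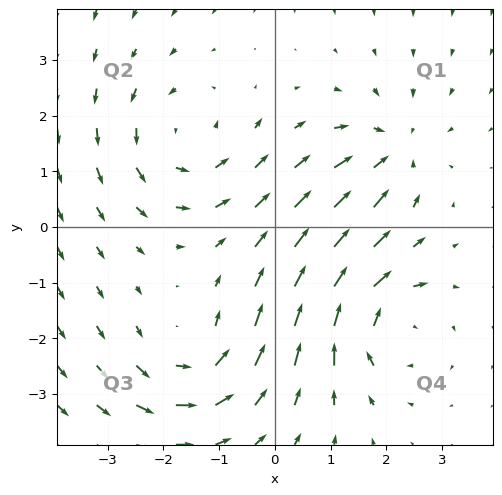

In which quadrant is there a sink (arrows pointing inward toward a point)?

The sink sits at approximately (2.1, 1.4), which lies in quadrant Q1. The divergence there is about -4, negative as expected for a sink.

Q1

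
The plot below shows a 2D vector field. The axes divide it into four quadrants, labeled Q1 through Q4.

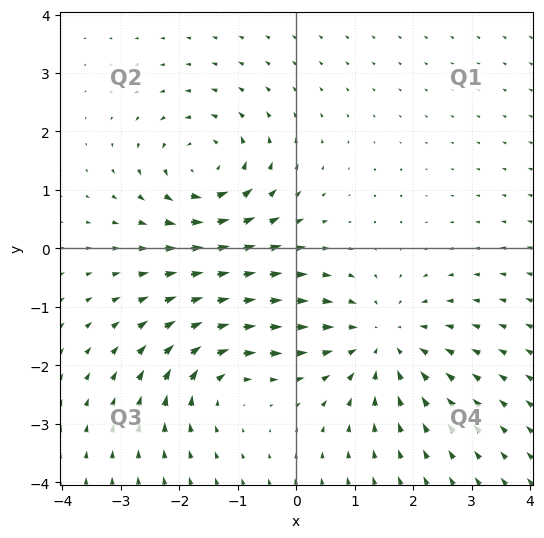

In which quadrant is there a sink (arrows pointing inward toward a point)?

The sink sits at approximately (1.5, -1.6), which lies in quadrant Q4. The divergence there is about -4, negative as expected for a sink.

Q4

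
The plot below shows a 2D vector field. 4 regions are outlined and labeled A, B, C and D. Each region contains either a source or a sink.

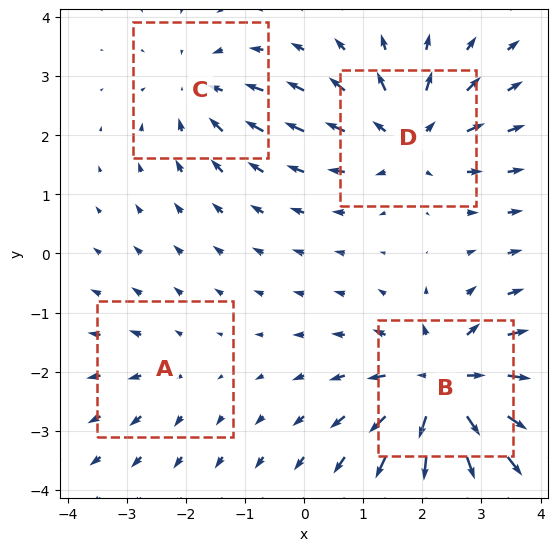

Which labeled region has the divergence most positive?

Divergence at each region's feature centre — A: about +2, B: about +7, C: about -4, D: about +5. Region B is most positive.

B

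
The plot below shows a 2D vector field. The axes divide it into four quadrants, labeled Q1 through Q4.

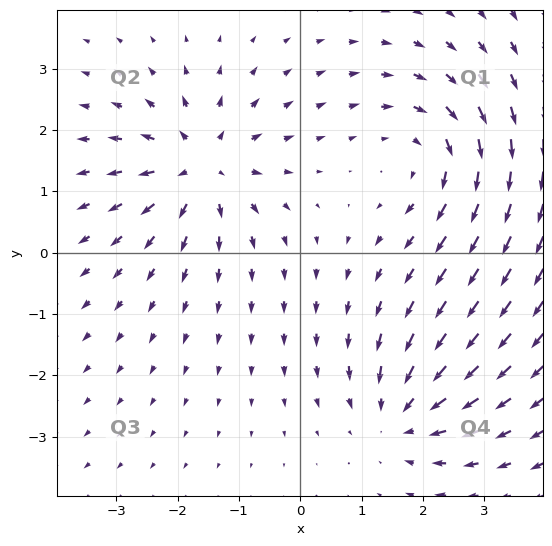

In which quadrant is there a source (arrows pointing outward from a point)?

The source sits at approximately (-1.6, 1.4), which lies in quadrant Q2. The divergence there is about +5, positive as expected for a source.

Q2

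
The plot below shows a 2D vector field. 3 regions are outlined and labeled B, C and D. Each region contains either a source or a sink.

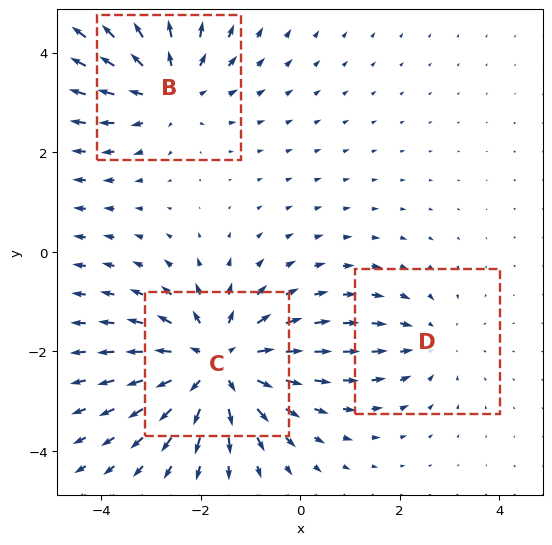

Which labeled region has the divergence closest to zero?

D

Divergence at each region's feature centre — B: about +3, C: about +4, D: about -2. Region D is closest to zero.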